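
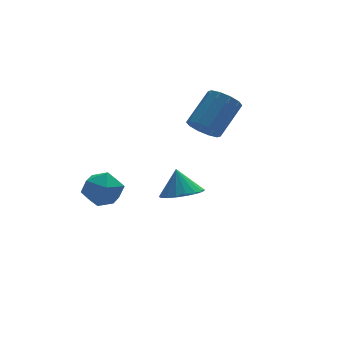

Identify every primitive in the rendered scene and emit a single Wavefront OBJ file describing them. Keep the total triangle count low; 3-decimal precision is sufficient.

v 0.92 0.025 1.328
v 1.29 0.441 0.686
v 2.55 1.332 1.99
v 2.18 0.915 2.632
v 0.895 0.737 0.865
v 2.155 1.628 2.169
v 0.51 0.761 1.221
v 1.77 1.652 2.525
v 0.281 0.504 1.618
v 1.541 1.395 2.922
v 0.296 0.064 1.904
v 1.556 0.954 3.208
v 0.55 -0.392 1.97
v 1.81 0.499 3.274
v 0.945 -0.688 1.791
v 2.205 0.203 3.095
v 1.33 -0.712 1.435
v 2.59 0.179 2.739
v 1.559 -0.455 1.038
v 2.819 0.436 2.342
v 1.544 -0.014 0.752
v 2.804 0.876 2.056
v -4.34 1.146 -2.437
v -3.715 1.613 -1.717
v -3.185 -0.113 -2.623
v -2.56 0.354 -1.903
v -3.48 -0.086 -1.603
v -4.193 0.693 -1.488
v -2.707 0.807 -2.852
v -3.42 1.586 -2.737
v -2.705 1.403 -1.973
v -3.183 0.851 -1.201
v -3.717 0.649 -3.139
v -4.195 0.097 -2.367
v -1.166 -3.835 -0.211
v -0.703 -3.036 -0.509
v -1.274 -3.325 0.991
v -1.117 -2.942 -0.586
v -1.541 -3.025 -0.589
v -1.891 -3.268 -0.517
v -2.096 -3.623 -0.385
v -2.118 -4.021 -0.218
v -1.951 -4.382 -0.049
v -1.628 -4.634 0.087
v -1.214 -4.728 0.164
v -0.791 -4.646 0.167
v -0.441 -4.403 0.096
v -0.235 -4.047 -0.037
v -0.214 -3.65 -0.204
v -0.381 -3.289 -0.372
f 2 1 5
f 2 5 3
f 3 5 6
f 3 6 4
f 5 1 7
f 5 7 6
f 6 7 8
f 6 8 4
f 7 1 9
f 7 9 8
f 8 9 10
f 8 10 4
f 9 1 11
f 9 11 10
f 10 11 12
f 10 12 4
f 11 1 13
f 11 13 12
f 12 13 14
f 12 14 4
f 13 1 15
f 13 15 14
f 14 15 16
f 14 16 4
f 15 1 17
f 15 17 16
f 16 17 18
f 16 18 4
f 17 1 19
f 17 19 18
f 18 19 20
f 18 20 4
f 19 1 21
f 19 21 20
f 20 21 22
f 20 22 4
f 21 1 2
f 21 2 22
f 22 2 3
f 22 3 4
f 23 34 28
f 23 28 24
f 23 24 30
f 23 30 33
f 23 33 34
f 24 28 32
f 28 34 27
f 34 33 25
f 33 30 29
f 30 24 31
f 26 32 27
f 26 27 25
f 26 25 29
f 26 29 31
f 26 31 32
f 27 32 28
f 25 27 34
f 29 25 33
f 31 29 30
f 32 31 24
f 36 35 38
f 36 38 37
f 38 35 39
f 38 39 37
f 39 35 40
f 39 40 37
f 40 35 41
f 40 41 37
f 41 35 42
f 41 42 37
f 42 35 43
f 42 43 37
f 43 35 44
f 43 44 37
f 44 35 45
f 44 45 37
f 45 35 46
f 45 46 37
f 46 35 47
f 46 47 37
f 47 35 48
f 47 48 37
f 48 35 49
f 48 49 37
f 49 35 50
f 49 50 37
f 50 35 36
f 50 36 37



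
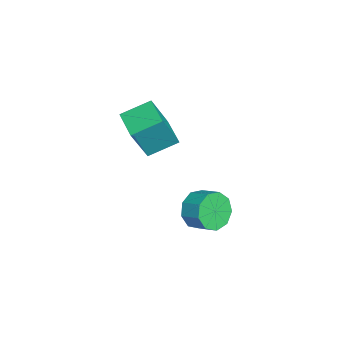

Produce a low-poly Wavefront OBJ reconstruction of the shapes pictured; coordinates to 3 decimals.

v -3.569 -0.81 0.482
v -2.948 -1.467 2.3
v -3.996 0.5 1.101
v -3.375 -0.157 2.919
v -2.205 -0.243 0.221
v -1.584 -0.9 2.039
v -2.632 1.067 0.84
v -2.011 0.41 2.658
v -2.287 1.88 -3.328
v -1.79 1.973 -4.191
v -1.175 2.732 -3.754
v -1.673 2.64 -2.892
v -2.324 2.4 -4.182
v -1.709 3.16 -3.745
v -2.841 2.584 -3.773
v -2.226 3.344 -3.337
v -3.099 2.439 -3.157
v -2.484 3.198 -2.72
v -2.977 2.032 -2.62
v -2.362 2.791 -2.184
v -2.533 1.554 -2.415
v -1.918 2.314 -1.979
v -1.974 1.229 -2.637
v -1.359 1.988 -2.201
v -1.561 1.209 -3.183
v -0.946 1.968 -2.746
v -1.489 1.502 -3.796
v -0.874 2.261 -3.36
f 2 4 1
f 5 2 1
f 1 4 3
f 3 5 1
f 2 8 4
f 6 2 5
f 6 8 2
f 4 8 3
f 7 5 3
f 3 8 7
f 7 6 5
f 8 6 7
f 10 9 13
f 10 13 11
f 11 13 14
f 11 14 12
f 13 9 15
f 13 15 14
f 14 15 16
f 14 16 12
f 15 9 17
f 15 17 16
f 16 17 18
f 16 18 12
f 17 9 19
f 17 19 18
f 18 19 20
f 18 20 12
f 19 9 21
f 19 21 20
f 20 21 22
f 20 22 12
f 21 9 23
f 21 23 22
f 22 23 24
f 22 24 12
f 23 9 25
f 23 25 24
f 24 25 26
f 24 26 12
f 25 9 27
f 25 27 26
f 26 27 28
f 26 28 12
f 27 9 10
f 27 10 28
f 28 10 11
f 28 11 12



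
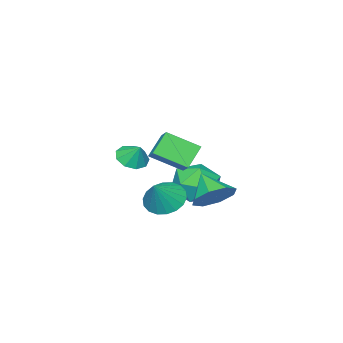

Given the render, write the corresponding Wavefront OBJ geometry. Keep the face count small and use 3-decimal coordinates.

v 1.695 0.371 -0.931
v 2.264 0.944 -1.504
v 2.665 0.549 0.211
v 1.99 1.234 -1.317
v 1.658 1.353 -1.053
v 1.333 1.278 -0.765
v 1.08 1.023 -0.51
v 0.948 0.639 -0.339
v 0.964 0.202 -0.285
v 1.125 -0.201 -0.359
v 1.399 -0.491 -0.546
v 1.731 -0.611 -0.81
v 2.056 -0.535 -1.097
v 2.309 -0.281 -1.352
v 2.441 0.103 -1.524
v 2.425 0.54 -1.578
v -0.014 -2.803 0.106
v 0.734 -2.636 -0.154
v 0.134 -2.217 0.914
v 0.376 -2.265 -0.357
v -0.165 -2.146 -0.343
v -0.635 -2.335 -0.12
v -0.816 -2.743 0.209
v -0.621 -3.179 0.49
v -0.142 -3.439 0.591
v 0.396 -3.402 0.465
v 0.742 -3.085 0.171
v 0.869 -0.453 2.317
v 1.352 0.189 2.823
v 0.054 0.791 1.516
v 0.538 1.434 2.021
v 1.802 -0.434 1.399
v 2.286 0.209 1.904
v 0.988 0.811 0.597
v 1.471 1.453 1.103
v -0.718 1.221 -1.497
v 0.093 1.47 -0.635
v -0.873 -0.61 -0.825
v -0.062 -0.361 0.037
v -1.16 0.144 0.075
v -1.064 1.276 -0.34
v 0.284 -0.416 -1.12
v 0.38 0.716 -1.535
v 0.712 0.457 -0.402
v -0.18 0.804 0.337
v -0.6 0.056 -1.797
v -1.492 0.403 -1.058
v 1.786 3.074 -0.062
v 2.41 2.401 -0.508
v 1.354 2.046 0.882
v 2.756 2.79 0.074
v 2.535 3.344 0.576
v 1.874 3.741 0.705
v 1.162 3.746 0.385
v 0.816 3.358 -0.197
v 1.038 2.803 -0.699
v 1.698 2.407 -0.828
f 2 1 4
f 2 4 3
f 4 1 5
f 4 5 3
f 5 1 6
f 5 6 3
f 6 1 7
f 6 7 3
f 7 1 8
f 7 8 3
f 8 1 9
f 8 9 3
f 9 1 10
f 9 10 3
f 10 1 11
f 10 11 3
f 11 1 12
f 11 12 3
f 12 1 13
f 12 13 3
f 13 1 14
f 13 14 3
f 14 1 15
f 14 15 3
f 15 1 16
f 15 16 3
f 16 1 2
f 16 2 3
f 18 17 20
f 18 20 19
f 20 17 21
f 20 21 19
f 21 17 22
f 21 22 19
f 22 17 23
f 22 23 19
f 23 17 24
f 23 24 19
f 24 17 25
f 24 25 19
f 25 17 26
f 25 26 19
f 26 17 27
f 26 27 19
f 27 17 18
f 27 18 19
f 29 31 28
f 32 29 28
f 28 31 30
f 30 32 28
f 29 35 31
f 33 29 32
f 33 35 29
f 31 35 30
f 34 32 30
f 30 35 34
f 34 33 32
f 35 33 34
f 36 47 41
f 36 41 37
f 36 37 43
f 36 43 46
f 36 46 47
f 37 41 45
f 41 47 40
f 47 46 38
f 46 43 42
f 43 37 44
f 39 45 40
f 39 40 38
f 39 38 42
f 39 42 44
f 39 44 45
f 40 45 41
f 38 40 47
f 42 38 46
f 44 42 43
f 45 44 37
f 49 48 51
f 49 51 50
f 51 48 52
f 51 52 50
f 52 48 53
f 52 53 50
f 53 48 54
f 53 54 50
f 54 48 55
f 54 55 50
f 55 48 56
f 55 56 50
f 56 48 57
f 56 57 50
f 57 48 49
f 57 49 50



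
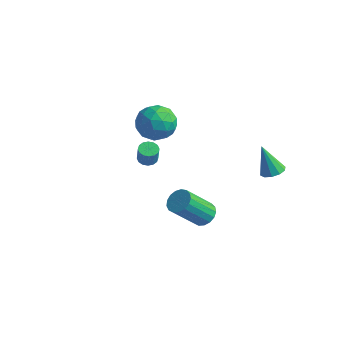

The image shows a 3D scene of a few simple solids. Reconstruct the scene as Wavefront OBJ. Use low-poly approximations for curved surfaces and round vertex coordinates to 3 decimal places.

v 3.836 2.833 -0.36
v 4.41 2.593 -0.139
v 3.184 2.747 1.24
v 4.424 3 -0.112
v 4.214 3.343 -0.179
v 3.859 3.491 -0.316
v 3.495 3.388 -0.469
v 3.262 3.073 -0.581
v 3.247 2.666 -0.609
v 3.458 2.323 -0.541
v 3.812 2.175 -0.405
v 4.176 2.278 -0.251
v -1.802 1.288 1.302
v -1.191 1.545 2.198
v -1.969 -0.405 1.902
v -1.358 -0.148 2.798
v -2.381 0.279 2.681
v -2.278 1.325 2.31
v -0.882 -0.185 1.79
v -0.779 0.861 1.419
v -0.622 0.635 2.499
v -1.548 0.921 3.05
v -1.612 0.219 1.05
v -2.538 0.505 1.601
v -1.482 1.565 1.697
v -1.678 -0.425 2.403
v -2.279 -0.174 2.334
v -1.92 -0.023 2.86
v -2.121 1.435 1.763
v -1.761 1.587 2.29
v -2.461 0.842 2.573
v -1.399 -0.447 1.81
v -1.039 -0.295 2.337
v -1.24 1.163 1.24
v -0.881 1.314 1.766
v -0.699 0.298 1.527
v -0.788 1.181 2.401
v -0.886 0.186 2.754
v -0.607 0.165 2.161
v -0.546 0.779 1.943
v -1.332 1.349 2.724
v -1.43 0.355 3.077
v -2.032 0.605 3.008
v -1.971 1.22 2.79
v -0.998 0.815 2.902
v -1.73 0.785 1.023
v -1.828 -0.209 1.376
v -1.189 -0.08 1.31
v -1.128 0.535 1.092
v -2.274 0.954 1.346
v -2.372 -0.041 1.699
v -2.614 0.361 2.157
v -2.553 0.975 1.939
v -2.162 0.325 1.198
v -3.054 1.693 -2.133
v -2.559 1.536 -2.28
v -2.331 1.35 -1.314
v -2.826 1.507 -1.167
v -2.537 1.81 -2.233
v -2.308 1.625 -1.267
v -2.653 2.053 -2.159
v -2.425 1.868 -1.192
v -2.877 2.2 -2.078
v -2.649 2.014 -1.111
v -3.148 2.21 -2.011
v -2.92 2.025 -1.045
v -3.394 2.082 -1.978
v -3.166 1.897 -1.012
v -3.549 1.85 -1.986
v -3.321 1.664 -1.02
v -3.572 1.575 -2.033
v -3.343 1.39 -1.067
v -3.455 1.332 -2.108
v -3.227 1.147 -1.141
v -3.231 1.186 -2.189
v -3.003 1 -1.222
v -2.96 1.175 -2.255
v -2.732 0.99 -1.289
v -2.714 1.303 -2.288
v -2.486 1.118 -1.322
v 3.834 -2.69 0.148
v 4.176 -2.291 0.595
v 3.608 -3.472 2.08
v 3.266 -3.87 1.632
v 3.874 -2.158 0.586
v 3.306 -3.338 2.07
v 3.563 -2.147 0.475
v 2.994 -3.327 1.96
v 3.314 -2.26 0.29
v 2.745 -3.44 1.775
v 3.184 -2.471 0.072
v 2.616 -3.652 1.557
v 3.203 -2.733 -0.128
v 2.635 -3.913 1.357
v 3.367 -2.985 -0.266
v 2.799 -4.165 1.219
v 3.638 -3.169 -0.308
v 3.069 -4.349 1.176
v 3.953 -3.243 -0.247
v 3.385 -4.424 1.238
v 4.242 -3.191 -0.095
v 3.674 -4.371 1.39
v 4.437 -3.024 0.113
v 3.869 -4.204 1.598
v 4.494 -2.78 0.328
v 3.926 -3.96 1.813
v 4.4 -2.516 0.503
v 3.831 -3.696 1.987
f 2 1 4
f 2 4 3
f 4 1 5
f 4 5 3
f 5 1 6
f 5 6 3
f 6 1 7
f 6 7 3
f 7 1 8
f 7 8 3
f 8 1 9
f 8 9 3
f 9 1 10
f 9 10 3
f 10 1 11
f 10 11 3
f 11 1 12
f 11 12 3
f 12 1 2
f 12 2 3
f 13 50 29
f 50 24 53
f 29 53 18
f 50 53 29
f 13 29 25
f 29 18 30
f 25 30 14
f 29 30 25
f 13 25 34
f 25 14 35
f 34 35 20
f 25 35 34
f 13 34 46
f 34 20 49
f 46 49 23
f 34 49 46
f 13 46 50
f 46 23 54
f 50 54 24
f 46 54 50
f 14 30 41
f 30 18 44
f 41 44 22
f 30 44 41
f 18 53 31
f 53 24 52
f 31 52 17
f 53 52 31
f 24 54 51
f 54 23 47
f 51 47 15
f 54 47 51
f 23 49 48
f 49 20 36
f 48 36 19
f 49 36 48
f 20 35 40
f 35 14 37
f 40 37 21
f 35 37 40
f 16 42 28
f 42 22 43
f 28 43 17
f 42 43 28
f 16 28 26
f 28 17 27
f 26 27 15
f 28 27 26
f 16 26 33
f 26 15 32
f 33 32 19
f 26 32 33
f 16 33 38
f 33 19 39
f 38 39 21
f 33 39 38
f 16 38 42
f 38 21 45
f 42 45 22
f 38 45 42
f 17 43 31
f 43 22 44
f 31 44 18
f 43 44 31
f 15 27 51
f 27 17 52
f 51 52 24
f 27 52 51
f 19 32 48
f 32 15 47
f 48 47 23
f 32 47 48
f 21 39 40
f 39 19 36
f 40 36 20
f 39 36 40
f 22 45 41
f 45 21 37
f 41 37 14
f 45 37 41
f 56 55 59
f 56 59 57
f 57 59 60
f 57 60 58
f 59 55 61
f 59 61 60
f 60 61 62
f 60 62 58
f 61 55 63
f 61 63 62
f 62 63 64
f 62 64 58
f 63 55 65
f 63 65 64
f 64 65 66
f 64 66 58
f 65 55 67
f 65 67 66
f 66 67 68
f 66 68 58
f 67 55 69
f 67 69 68
f 68 69 70
f 68 70 58
f 69 55 71
f 69 71 70
f 70 71 72
f 70 72 58
f 71 55 73
f 71 73 72
f 72 73 74
f 72 74 58
f 73 55 75
f 73 75 74
f 74 75 76
f 74 76 58
f 75 55 77
f 75 77 76
f 76 77 78
f 76 78 58
f 77 55 79
f 77 79 78
f 78 79 80
f 78 80 58
f 79 55 56
f 79 56 80
f 80 56 57
f 80 57 58
f 82 81 85
f 82 85 83
f 83 85 86
f 83 86 84
f 85 81 87
f 85 87 86
f 86 87 88
f 86 88 84
f 87 81 89
f 87 89 88
f 88 89 90
f 88 90 84
f 89 81 91
f 89 91 90
f 90 91 92
f 90 92 84
f 91 81 93
f 91 93 92
f 92 93 94
f 92 94 84
f 93 81 95
f 93 95 94
f 94 95 96
f 94 96 84
f 95 81 97
f 95 97 96
f 96 97 98
f 96 98 84
f 97 81 99
f 97 99 98
f 98 99 100
f 98 100 84
f 99 81 101
f 99 101 100
f 100 101 102
f 100 102 84
f 101 81 103
f 101 103 102
f 102 103 104
f 102 104 84
f 103 81 105
f 103 105 104
f 104 105 106
f 104 106 84
f 105 81 107
f 105 107 106
f 106 107 108
f 106 108 84
f 107 81 82
f 107 82 108
f 108 82 83
f 108 83 84



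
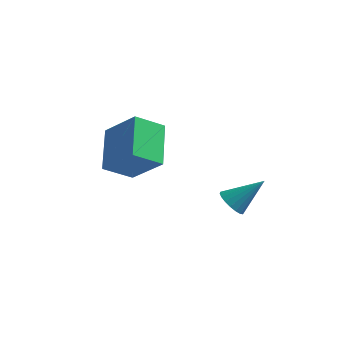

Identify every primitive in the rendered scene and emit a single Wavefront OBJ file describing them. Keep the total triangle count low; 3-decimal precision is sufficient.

v -1.355 -0.101 1.552
v 0.026 -0.421 2.802
v -1.944 1.523 2.618
v -0.563 1.203 3.868
v -0.477 0.717 0.792
v 0.904 0.397 2.042
v -1.066 2.341 1.858
v 0.315 2.021 3.108
v 3.283 1.365 -0.105
v 3.766 0.959 -0.331
v 4.337 2.015 0.985
v 3.796 1.201 -0.503
v 3.725 1.474 -0.597
v 3.565 1.726 -0.594
v 3.35 1.907 -0.493
v 3.122 1.98 -0.316
v 2.925 1.931 -0.097
v 2.8 1.77 0.12
v 2.77 1.529 0.293
v 2.842 1.255 0.387
v 3.001 1.003 0.383
v 3.216 0.823 0.283
v 3.444 0.75 0.106
v 3.641 0.798 -0.113
f 2 4 1
f 5 2 1
f 1 4 3
f 3 5 1
f 2 8 4
f 6 2 5
f 6 8 2
f 4 8 3
f 7 5 3
f 3 8 7
f 7 6 5
f 8 6 7
f 10 9 12
f 10 12 11
f 12 9 13
f 12 13 11
f 13 9 14
f 13 14 11
f 14 9 15
f 14 15 11
f 15 9 16
f 15 16 11
f 16 9 17
f 16 17 11
f 17 9 18
f 17 18 11
f 18 9 19
f 18 19 11
f 19 9 20
f 19 20 11
f 20 9 21
f 20 21 11
f 21 9 22
f 21 22 11
f 22 9 23
f 22 23 11
f 23 9 24
f 23 24 11
f 24 9 10
f 24 10 11



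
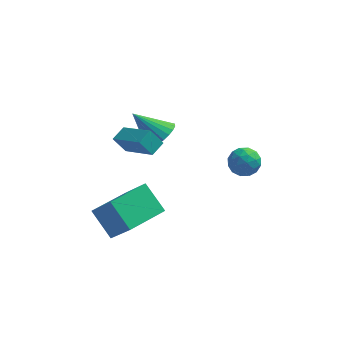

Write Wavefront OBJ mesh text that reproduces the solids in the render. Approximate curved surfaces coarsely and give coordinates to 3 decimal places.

v 2.175 2.318 -2.436
v 2.815 1.857 -2.757
v 1.645 1.183 -1.863
v 2.285 0.722 -2.184
v 2.435 1.285 -1.562
v 2.763 1.987 -1.917
v 1.697 1.053 -2.703
v 2.025 1.755 -3.058
v 2.52 1.075 -2.922
v 2.976 1.219 -2.217
v 1.484 1.821 -2.403
v 1.94 1.965 -1.698
v 2.542 2.187 -2.647
v 1.918 0.853 -1.973
v 2.007 1.184 -1.608
v 2.383 0.913 -1.796
v 2.511 2.263 -2.153
v 2.887 1.992 -2.342
v 2.664 1.656 -1.64
v 1.573 1.048 -2.278
v 1.949 0.777 -2.467
v 2.077 2.127 -2.824
v 2.453 1.856 -3.012
v 1.796 1.384 -2.98
v 2.744 1.457 -2.932
v 2.433 0.79 -2.595
v 2.087 0.984 -2.901
v 2.28 1.397 -3.109
v 3.013 1.541 -2.518
v 2.701 0.874 -2.181
v 2.789 1.205 -1.816
v 2.982 1.617 -2.024
v 2.839 1.082 -2.615
v 1.759 2.166 -2.439
v 1.447 1.499 -2.102
v 1.478 1.423 -2.596
v 1.671 1.835 -2.804
v 2.027 2.25 -2.025
v 1.716 1.583 -1.688
v 2.18 1.643 -1.511
v 2.373 2.056 -1.719
v 1.621 1.958 -2.005
v -1.735 1.82 -1.009
v -1.123 2.315 -0.476
v -3.105 2.16 0.249
v -1.259 2.58 -0.696
v -1.468 2.73 -0.963
v -1.717 2.742 -1.238
v -1.968 2.613 -1.477
v -2.185 2.363 -1.645
v -2.333 2.031 -1.717
v -2.39 1.666 -1.68
v -2.347 1.325 -1.541
v -2.211 1.059 -1.321
v -2.003 0.91 -1.054
v -1.754 0.898 -0.78
v -1.502 1.027 -0.54
v -1.286 1.277 -0.372
v -1.138 1.609 -0.301
v -1.081 1.974 -0.337
v -2.237 -2.107 2.115
v -1.828 -1.438 2.387
v -3.617 -0.83 1.052
v -3.208 -0.161 1.324
v -1.652 -2.139 1.316
v -1.243 -1.47 1.588
v -3.032 -0.862 0.253
v -2.623 -0.193 0.525
v -3.645 -2.055 -5.285
v -4.652 -1.15 -4.192
v -2.235 -0.42 -5.341
v -3.241 0.485 -4.248
v -2.619 -2.885 -3.652
v -3.625 -1.98 -2.559
v -1.208 -1.25 -3.708
v -2.215 -0.345 -2.615
f 1 38 17
f 38 12 41
f 17 41 6
f 38 41 17
f 1 17 13
f 17 6 18
f 13 18 2
f 17 18 13
f 1 13 22
f 13 2 23
f 22 23 8
f 13 23 22
f 1 22 34
f 22 8 37
f 34 37 11
f 22 37 34
f 1 34 38
f 34 11 42
f 38 42 12
f 34 42 38
f 2 18 29
f 18 6 32
f 29 32 10
f 18 32 29
f 6 41 19
f 41 12 40
f 19 40 5
f 41 40 19
f 12 42 39
f 42 11 35
f 39 35 3
f 42 35 39
f 11 37 36
f 37 8 24
f 36 24 7
f 37 24 36
f 8 23 28
f 23 2 25
f 28 25 9
f 23 25 28
f 4 30 16
f 30 10 31
f 16 31 5
f 30 31 16
f 4 16 14
f 16 5 15
f 14 15 3
f 16 15 14
f 4 14 21
f 14 3 20
f 21 20 7
f 14 20 21
f 4 21 26
f 21 7 27
f 26 27 9
f 21 27 26
f 4 26 30
f 26 9 33
f 30 33 10
f 26 33 30
f 5 31 19
f 31 10 32
f 19 32 6
f 31 32 19
f 3 15 39
f 15 5 40
f 39 40 12
f 15 40 39
f 7 20 36
f 20 3 35
f 36 35 11
f 20 35 36
f 9 27 28
f 27 7 24
f 28 24 8
f 27 24 28
f 10 33 29
f 33 9 25
f 29 25 2
f 33 25 29
f 44 43 46
f 44 46 45
f 46 43 47
f 46 47 45
f 47 43 48
f 47 48 45
f 48 43 49
f 48 49 45
f 49 43 50
f 49 50 45
f 50 43 51
f 50 51 45
f 51 43 52
f 51 52 45
f 52 43 53
f 52 53 45
f 53 43 54
f 53 54 45
f 54 43 55
f 54 55 45
f 55 43 56
f 55 56 45
f 56 43 57
f 56 57 45
f 57 43 58
f 57 58 45
f 58 43 59
f 58 59 45
f 59 43 60
f 59 60 45
f 60 43 44
f 60 44 45
f 62 64 61
f 65 62 61
f 61 64 63
f 63 65 61
f 62 68 64
f 66 62 65
f 66 68 62
f 64 68 63
f 67 65 63
f 63 68 67
f 67 66 65
f 68 66 67
f 70 72 69
f 73 70 69
f 69 72 71
f 71 73 69
f 70 76 72
f 74 70 73
f 74 76 70
f 72 76 71
f 75 73 71
f 71 76 75
f 75 74 73
f 76 74 75



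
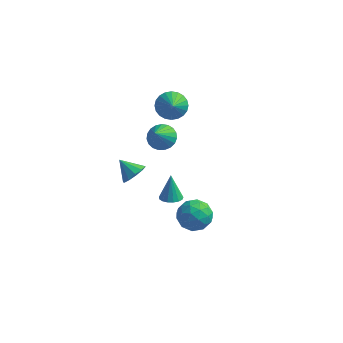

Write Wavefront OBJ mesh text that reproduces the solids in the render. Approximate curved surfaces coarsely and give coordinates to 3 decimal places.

v 0.396 -4.08 2.564
v 0.743 -4.631 3.109
v -0.596 -3.88 3.396
v 0.932 -4.153 3.22
v 0.915 -3.647 3.079
v 0.701 -3.306 2.742
v 0.37 -3.261 2.337
v 0.049 -3.528 2.018
v -0.14 -4.006 1.908
v -0.124 -4.512 2.048
v 0.091 -4.853 2.385
v 0.422 -4.898 2.791
v 0.317 0.372 2.088
v 1.21 0.203 1.943
v 0.323 -0.772 3.452
v 1.223 0.496 2.188
v 1.08 0.768 2.417
v 0.805 0.971 2.589
v 0.446 1.07 2.674
v 0.064 1.049 2.658
v -0.274 0.911 2.543
v -0.51 0.68 2.35
v -0.602 0.395 2.112
v -0.536 0.107 1.869
v -0.322 -0.136 1.665
v 0.002 -0.29 1.533
v 0.381 -0.331 1.498
v 0.749 -0.249 1.565
v 1.042 -0.06 1.722
v -0.577 4.273 1.505
v 0.259 4.127 0.922
v -0.083 3.227 2.475
v 0.386 4.417 1.17
v 0.367 4.685 1.469
v 0.203 4.89 1.773
v -0.079 5.001 2.037
v -0.437 5.002 2.22
v -0.816 4.891 2.293
v -1.159 4.687 2.247
v -1.413 4.419 2.088
v -1.54 4.13 1.84
v -1.52 3.862 1.541
v -1.357 3.657 1.237
v -1.075 3.545 0.973
v -0.717 3.545 0.79
v -0.338 3.655 0.716
v 0.005 3.86 0.763
v 3.295 -0.541 -2.447
v 4.096 -1.154 -3.013
v 2.184 -2.046 -2.387
v 2.985 -2.659 -2.953
v 3.181 -2.316 -1.866
v 3.868 -1.386 -1.903
v 2.412 -1.814 -3.497
v 3.099 -0.884 -3.534
v 3.55 -1.941 -3.662
v 4.025 -2.252 -2.655
v 2.255 -0.948 -2.745
v 2.73 -1.259 -1.738
v 3.793 -0.715 -2.735
v 2.487 -2.485 -2.665
v 2.603 -2.283 -2.026
v 3.073 -2.644 -2.359
v 3.659 -0.852 -2.083
v 4.129 -1.212 -2.416
v 3.592 -1.895 -1.742
v 2.151 -1.988 -2.984
v 2.621 -2.348 -3.317
v 3.207 -0.556 -3.041
v 3.677 -0.917 -3.374
v 2.688 -1.305 -3.658
v 3.942 -1.538 -3.45
v 3.29 -2.423 -3.414
v 2.953 -1.926 -3.734
v 3.356 -1.379 -3.756
v 4.222 -1.721 -2.858
v 3.569 -2.606 -2.822
v 3.685 -2.404 -2.183
v 4.088 -1.857 -2.205
v 3.901 -2.183 -3.239
v 2.711 -0.594 -2.578
v 2.058 -1.479 -2.542
v 2.192 -1.343 -3.195
v 2.595 -0.796 -3.217
v 2.99 -0.777 -1.986
v 2.338 -1.662 -1.95
v 2.924 -1.821 -1.644
v 3.327 -1.274 -1.666
v 2.379 -1.017 -2.161
v 2.009 -2.488 -0.555
v 2.609 -2.826 -0.384
v 1.811 -2.012 1.075
v 2.712 -2.512 -0.463
v 2.654 -2.193 -0.563
v 2.449 -1.941 -0.662
v 2.142 -1.815 -0.736
v 1.805 -1.842 -0.769
v 1.515 -2.018 -0.752
v 1.337 -2.302 -0.691
v 1.314 -2.628 -0.599
v 1.45 -2.922 -0.496
v 1.714 -3.117 -0.407
v 2.045 -3.168 -0.352
v 2.368 -3.063 -0.344
f 2 1 4
f 2 4 3
f 4 1 5
f 4 5 3
f 5 1 6
f 5 6 3
f 6 1 7
f 6 7 3
f 7 1 8
f 7 8 3
f 8 1 9
f 8 9 3
f 9 1 10
f 9 10 3
f 10 1 11
f 10 11 3
f 11 1 12
f 11 12 3
f 12 1 2
f 12 2 3
f 14 13 16
f 14 16 15
f 16 13 17
f 16 17 15
f 17 13 18
f 17 18 15
f 18 13 19
f 18 19 15
f 19 13 20
f 19 20 15
f 20 13 21
f 20 21 15
f 21 13 22
f 21 22 15
f 22 13 23
f 22 23 15
f 23 13 24
f 23 24 15
f 24 13 25
f 24 25 15
f 25 13 26
f 25 26 15
f 26 13 27
f 26 27 15
f 27 13 28
f 27 28 15
f 28 13 29
f 28 29 15
f 29 13 14
f 29 14 15
f 31 30 33
f 31 33 32
f 33 30 34
f 33 34 32
f 34 30 35
f 34 35 32
f 35 30 36
f 35 36 32
f 36 30 37
f 36 37 32
f 37 30 38
f 37 38 32
f 38 30 39
f 38 39 32
f 39 30 40
f 39 40 32
f 40 30 41
f 40 41 32
f 41 30 42
f 41 42 32
f 42 30 43
f 42 43 32
f 43 30 44
f 43 44 32
f 44 30 45
f 44 45 32
f 45 30 46
f 45 46 32
f 46 30 47
f 46 47 32
f 47 30 31
f 47 31 32
f 48 85 64
f 85 59 88
f 64 88 53
f 85 88 64
f 48 64 60
f 64 53 65
f 60 65 49
f 64 65 60
f 48 60 69
f 60 49 70
f 69 70 55
f 60 70 69
f 48 69 81
f 69 55 84
f 81 84 58
f 69 84 81
f 48 81 85
f 81 58 89
f 85 89 59
f 81 89 85
f 49 65 76
f 65 53 79
f 76 79 57
f 65 79 76
f 53 88 66
f 88 59 87
f 66 87 52
f 88 87 66
f 59 89 86
f 89 58 82
f 86 82 50
f 89 82 86
f 58 84 83
f 84 55 71
f 83 71 54
f 84 71 83
f 55 70 75
f 70 49 72
f 75 72 56
f 70 72 75
f 51 77 63
f 77 57 78
f 63 78 52
f 77 78 63
f 51 63 61
f 63 52 62
f 61 62 50
f 63 62 61
f 51 61 68
f 61 50 67
f 68 67 54
f 61 67 68
f 51 68 73
f 68 54 74
f 73 74 56
f 68 74 73
f 51 73 77
f 73 56 80
f 77 80 57
f 73 80 77
f 52 78 66
f 78 57 79
f 66 79 53
f 78 79 66
f 50 62 86
f 62 52 87
f 86 87 59
f 62 87 86
f 54 67 83
f 67 50 82
f 83 82 58
f 67 82 83
f 56 74 75
f 74 54 71
f 75 71 55
f 74 71 75
f 57 80 76
f 80 56 72
f 76 72 49
f 80 72 76
f 91 90 93
f 91 93 92
f 93 90 94
f 93 94 92
f 94 90 95
f 94 95 92
f 95 90 96
f 95 96 92
f 96 90 97
f 96 97 92
f 97 90 98
f 97 98 92
f 98 90 99
f 98 99 92
f 99 90 100
f 99 100 92
f 100 90 101
f 100 101 92
f 101 90 102
f 101 102 92
f 102 90 103
f 102 103 92
f 103 90 104
f 103 104 92
f 104 90 91
f 104 91 92



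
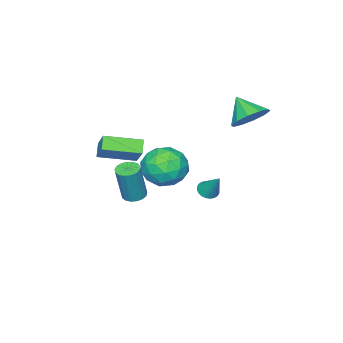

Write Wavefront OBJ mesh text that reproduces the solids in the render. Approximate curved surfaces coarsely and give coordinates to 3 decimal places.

v 1.501 0.623 -1.666
v 1.854 1.1 -1.756
v 2.331 1.115 0.197
v 1.979 0.637 0.286
v 1.597 1.214 -1.694
v 2.075 1.229 0.258
v 1.319 1.193 -1.626
v 1.797 1.207 0.327
v 1.083 1.041 -1.567
v 1.56 1.056 0.385
v 0.942 0.793 -1.531
v 1.42 0.808 0.422
v 0.93 0.507 -1.526
v 1.407 0.521 0.427
v 1.048 0.246 -1.553
v 1.526 0.261 0.4
v 1.27 0.072 -1.606
v 1.748 0.087 0.347
v 1.545 0.024 -1.673
v 2.023 0.039 0.28
v 1.81 0.114 -1.738
v 2.288 0.128 0.214
v 2.005 0.32 -1.787
v 2.482 0.334 0.165
v 2.083 0.595 -1.808
v 2.561 0.609 0.144
v 2.029 0.877 -1.797
v 2.506 0.891 0.155
v 1.94 1.173 1.007
v 1.446 0.825 1.546
v 2.491 2.002 2.048
v 1.997 1.654 2.587
v 3.223 -0.114 1.353
v 2.729 -0.462 1.892
v 3.774 0.715 2.394
v 3.28 0.367 2.933
v -1.366 1 -0.391
v -0.264 0.432 -0.56
v -2.176 -0.132 -1.86
v -1.074 -0.7 -2.029
v -1.727 -0.902 -0.981
v -1.226 -0.202 -0.073
v -1.214 0.502 -2.347
v -0.713 1.202 -1.439
v -0.17 0.124 -1.769
v -0.487 -0.743 -0.925
v -1.953 1.043 -1.495
v -2.27 0.176 -0.651
v -0.744 0.816 -0.346
v -1.696 -0.516 -2.074
v -2.08 -0.634 -1.458
v -1.432 -0.968 -1.557
v -1.309 0.443 -0.06
v -0.662 0.109 -0.16
v -1.522 -0.675 -0.407
v -1.778 0.191 -2.26
v -1.131 -0.143 -2.36
v -1.008 1.268 -0.863
v -0.36 0.934 -0.962
v -0.918 0.975 -2.013
v -0.041 0.301 -1.157
v -0.517 -0.365 -2.02
v -0.599 0.342 -2.207
v -0.305 0.753 -1.673
v -0.227 -0.209 -0.661
v -0.704 -0.875 -1.524
v -1.087 -0.993 -0.908
v -0.793 -0.582 -0.374
v -0.172 -0.39 -1.371
v -1.736 1.175 -0.896
v -2.213 0.509 -1.759
v -1.647 0.882 -2.046
v -1.353 1.293 -1.512
v -1.923 0.665 -0.4
v -2.399 -0.001 -1.263
v -2.135 -0.453 -0.747
v -1.841 -0.042 -0.213
v -2.268 0.69 -1.049
v -3.414 1.041 -3.505
v -2.953 1.271 -3.772
v -3.126 1.959 -2.215
v -3.117 1.413 -3.836
v -3.326 1.498 -3.851
v -3.549 1.514 -3.812
v -3.751 1.457 -3.727
v -3.901 1.337 -3.608
v -3.978 1.172 -3.473
v -3.968 0.987 -3.344
v -3.874 0.81 -3.238
v -3.71 0.668 -3.174
v -3.501 0.583 -3.16
v -3.279 0.567 -3.198
v -3.077 0.624 -3.283
v -2.926 0.744 -3.402
v -2.85 0.909 -3.537
v -2.859 1.094 -3.667
v -2.961 3.893 2.697
v -2.214 4.284 3.289
v -3.179 2.847 3.663
v -2.764 4.556 3.46
v -3.388 4.575 3.34
v -3.85 4.334 2.974
v -3.972 3.924 2.503
v -3.708 3.502 2.106
v -3.159 3.23 1.934
v -2.534 3.211 2.054
v -2.072 3.453 2.42
v -1.95 3.862 2.892
f 2 1 5
f 2 5 3
f 3 5 6
f 3 6 4
f 5 1 7
f 5 7 6
f 6 7 8
f 6 8 4
f 7 1 9
f 7 9 8
f 8 9 10
f 8 10 4
f 9 1 11
f 9 11 10
f 10 11 12
f 10 12 4
f 11 1 13
f 11 13 12
f 12 13 14
f 12 14 4
f 13 1 15
f 13 15 14
f 14 15 16
f 14 16 4
f 15 1 17
f 15 17 16
f 16 17 18
f 16 18 4
f 17 1 19
f 17 19 18
f 18 19 20
f 18 20 4
f 19 1 21
f 19 21 20
f 20 21 22
f 20 22 4
f 21 1 23
f 21 23 22
f 22 23 24
f 22 24 4
f 23 1 25
f 23 25 24
f 24 25 26
f 24 26 4
f 25 1 27
f 25 27 26
f 26 27 28
f 26 28 4
f 27 1 2
f 27 2 28
f 28 2 3
f 28 3 4
f 30 32 29
f 33 30 29
f 29 32 31
f 31 33 29
f 30 36 32
f 34 30 33
f 34 36 30
f 32 36 31
f 35 33 31
f 31 36 35
f 35 34 33
f 36 34 35
f 37 74 53
f 74 48 77
f 53 77 42
f 74 77 53
f 37 53 49
f 53 42 54
f 49 54 38
f 53 54 49
f 37 49 58
f 49 38 59
f 58 59 44
f 49 59 58
f 37 58 70
f 58 44 73
f 70 73 47
f 58 73 70
f 37 70 74
f 70 47 78
f 74 78 48
f 70 78 74
f 38 54 65
f 54 42 68
f 65 68 46
f 54 68 65
f 42 77 55
f 77 48 76
f 55 76 41
f 77 76 55
f 48 78 75
f 78 47 71
f 75 71 39
f 78 71 75
f 47 73 72
f 73 44 60
f 72 60 43
f 73 60 72
f 44 59 64
f 59 38 61
f 64 61 45
f 59 61 64
f 40 66 52
f 66 46 67
f 52 67 41
f 66 67 52
f 40 52 50
f 52 41 51
f 50 51 39
f 52 51 50
f 40 50 57
f 50 39 56
f 57 56 43
f 50 56 57
f 40 57 62
f 57 43 63
f 62 63 45
f 57 63 62
f 40 62 66
f 62 45 69
f 66 69 46
f 62 69 66
f 41 67 55
f 67 46 68
f 55 68 42
f 67 68 55
f 39 51 75
f 51 41 76
f 75 76 48
f 51 76 75
f 43 56 72
f 56 39 71
f 72 71 47
f 56 71 72
f 45 63 64
f 63 43 60
f 64 60 44
f 63 60 64
f 46 69 65
f 69 45 61
f 65 61 38
f 69 61 65
f 80 79 82
f 80 82 81
f 82 79 83
f 82 83 81
f 83 79 84
f 83 84 81
f 84 79 85
f 84 85 81
f 85 79 86
f 85 86 81
f 86 79 87
f 86 87 81
f 87 79 88
f 87 88 81
f 88 79 89
f 88 89 81
f 89 79 90
f 89 90 81
f 90 79 91
f 90 91 81
f 91 79 92
f 91 92 81
f 92 79 93
f 92 93 81
f 93 79 94
f 93 94 81
f 94 79 95
f 94 95 81
f 95 79 96
f 95 96 81
f 96 79 80
f 96 80 81
f 98 97 100
f 98 100 99
f 100 97 101
f 100 101 99
f 101 97 102
f 101 102 99
f 102 97 103
f 102 103 99
f 103 97 104
f 103 104 99
f 104 97 105
f 104 105 99
f 105 97 106
f 105 106 99
f 106 97 107
f 106 107 99
f 107 97 108
f 107 108 99
f 108 97 98
f 108 98 99



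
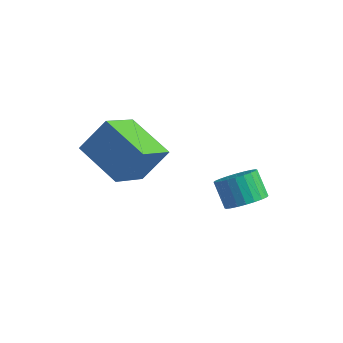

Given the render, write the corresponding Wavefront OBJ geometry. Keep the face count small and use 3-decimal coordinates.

v -3.134 1.203 0.989
v -3.089 -0.393 2
v -4.964 1.569 1.649
v -4.919 -0.027 2.66
v -2.541 1.987 2.2
v -2.496 0.391 3.211
v -4.371 2.353 2.86
v -4.326 0.757 3.871
v 0.181 2.756 0.257
v 0.729 3.288 0.493
v 0.047 3.597 1.38
v -0.501 3.064 1.143
v 0.556 3.461 0.3
v -0.126 3.77 1.186
v 0.325 3.527 0.1
v -0.357 3.835 0.986
v 0.073 3.475 -0.077
v -0.609 3.783 0.81
v -0.163 3.314 -0.202
v -0.845 3.622 0.684
v -0.347 3.067 -0.258
v -1.029 3.376 0.629
v -0.45 2.774 -0.235
v -1.132 3.082 0.651
v -0.457 2.477 -0.137
v -1.139 2.786 0.749
v -0.367 2.223 0.02
v -1.049 2.532 0.907
v -0.194 2.05 0.214
v -0.876 2.359 1.1
v 0.037 1.985 0.414
v -0.645 2.293 1.3
v 0.289 2.037 0.59
v -0.393 2.345 1.477
v 0.525 2.198 0.716
v -0.157 2.506 1.602
v 0.709 2.444 0.771
v 0.027 2.753 1.658
v 0.812 2.738 0.749
v 0.13 3.046 1.635
v 0.819 3.034 0.651
v 0.137 3.343 1.537
f 2 4 1
f 5 2 1
f 1 4 3
f 3 5 1
f 2 8 4
f 6 2 5
f 6 8 2
f 4 8 3
f 7 5 3
f 3 8 7
f 7 6 5
f 8 6 7
f 10 9 13
f 10 13 11
f 11 13 14
f 11 14 12
f 13 9 15
f 13 15 14
f 14 15 16
f 14 16 12
f 15 9 17
f 15 17 16
f 16 17 18
f 16 18 12
f 17 9 19
f 17 19 18
f 18 19 20
f 18 20 12
f 19 9 21
f 19 21 20
f 20 21 22
f 20 22 12
f 21 9 23
f 21 23 22
f 22 23 24
f 22 24 12
f 23 9 25
f 23 25 24
f 24 25 26
f 24 26 12
f 25 9 27
f 25 27 26
f 26 27 28
f 26 28 12
f 27 9 29
f 27 29 28
f 28 29 30
f 28 30 12
f 29 9 31
f 29 31 30
f 30 31 32
f 30 32 12
f 31 9 33
f 31 33 32
f 32 33 34
f 32 34 12
f 33 9 35
f 33 35 34
f 34 35 36
f 34 36 12
f 35 9 37
f 35 37 36
f 36 37 38
f 36 38 12
f 37 9 39
f 37 39 38
f 38 39 40
f 38 40 12
f 39 9 41
f 39 41 40
f 40 41 42
f 40 42 12
f 41 9 10
f 41 10 42
f 42 10 11
f 42 11 12



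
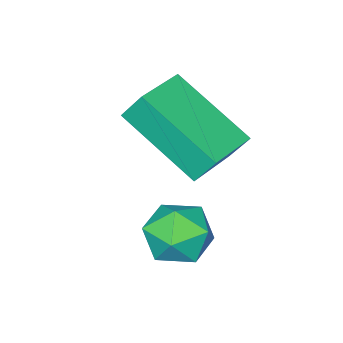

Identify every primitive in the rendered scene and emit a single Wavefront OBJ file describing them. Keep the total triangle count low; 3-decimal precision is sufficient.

v -2.625 0.781 0.256
v -2.804 1.188 0.957
v -2.923 2.536 -0.838
v -3.102 2.943 -0.137
v -1.398 1.077 0.397
v -1.577 1.484 1.098
v -1.696 2.832 -0.697
v -1.875 3.239 0.004
v -1.392 3.715 -1.662
v -0.664 3.974 -1.753
v -0.956 2.706 -1.047
v -0.228 2.965 -1.138
v -0.719 3.341 -0.666
v -0.988 3.965 -1.046
v -0.632 2.715 -1.754
v -0.901 3.339 -2.134
v -0.194 3.356 -1.81
v -0.248 3.743 -1.137
v -1.372 2.937 -1.663
v -1.426 3.324 -0.99
f 2 4 1
f 5 2 1
f 1 4 3
f 3 5 1
f 2 8 4
f 6 2 5
f 6 8 2
f 4 8 3
f 7 5 3
f 3 8 7
f 7 6 5
f 8 6 7
f 9 20 14
f 9 14 10
f 9 10 16
f 9 16 19
f 9 19 20
f 10 14 18
f 14 20 13
f 20 19 11
f 19 16 15
f 16 10 17
f 12 18 13
f 12 13 11
f 12 11 15
f 12 15 17
f 12 17 18
f 13 18 14
f 11 13 20
f 15 11 19
f 17 15 16
f 18 17 10



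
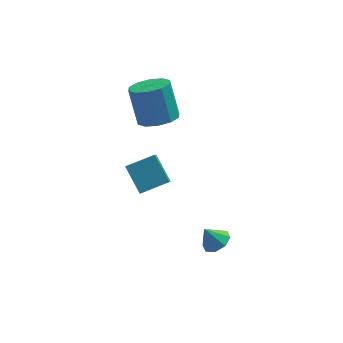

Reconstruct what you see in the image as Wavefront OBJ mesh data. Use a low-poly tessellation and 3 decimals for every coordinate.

v 2.687 -3.774 -1.278
v 3.319 -3.864 -0.884
v 2.113 -3.706 -0.342
v 3.205 -3.312 -0.993
v 2.788 -3.03 -1.269
v 2.312 -3.184 -1.55
v 2.055 -3.683 -1.672
v 2.169 -4.235 -1.563
v 2.586 -4.517 -1.287
v 3.062 -4.363 -1.006
v 0.17 1.608 2.915
v 0.73 0.854 3.383
v 0.31 1.677 5.213
v -0.25 2.432 4.745
v 1.13 1.348 3.252
v 0.71 2.171 5.082
v 1.162 1.942 2.993
v 0.743 2.765 4.823
v 0.816 2.409 2.703
v 0.396 3.232 4.533
v 0.223 2.569 2.495
v -0.197 3.392 4.325
v -0.39 2.363 2.447
v -0.81 3.186 4.277
v -0.79 1.869 2.578
v -1.21 2.692 4.408
v -0.823 1.275 2.837
v -1.242 2.098 4.667
v -0.476 0.808 3.127
v -0.896 1.631 4.957
v 0.117 0.648 3.335
v -0.303 1.471 5.165
v -1.362 2.35 -1.604
v -1.469 1.212 -0.443
v 0.057 2.726 -1.104
v -0.051 1.587 0.057
v -0.689 1.213 -2.657
v -0.797 0.074 -1.496
v 0.729 1.588 -2.157
v 0.622 0.45 -0.996
f 2 1 4
f 2 4 3
f 4 1 5
f 4 5 3
f 5 1 6
f 5 6 3
f 6 1 7
f 6 7 3
f 7 1 8
f 7 8 3
f 8 1 9
f 8 9 3
f 9 1 10
f 9 10 3
f 10 1 2
f 10 2 3
f 12 11 15
f 12 15 13
f 13 15 16
f 13 16 14
f 15 11 17
f 15 17 16
f 16 17 18
f 16 18 14
f 17 11 19
f 17 19 18
f 18 19 20
f 18 20 14
f 19 11 21
f 19 21 20
f 20 21 22
f 20 22 14
f 21 11 23
f 21 23 22
f 22 23 24
f 22 24 14
f 23 11 25
f 23 25 24
f 24 25 26
f 24 26 14
f 25 11 27
f 25 27 26
f 26 27 28
f 26 28 14
f 27 11 29
f 27 29 28
f 28 29 30
f 28 30 14
f 29 11 31
f 29 31 30
f 30 31 32
f 30 32 14
f 31 11 12
f 31 12 32
f 32 12 13
f 32 13 14
f 34 36 33
f 37 34 33
f 33 36 35
f 35 37 33
f 34 40 36
f 38 34 37
f 38 40 34
f 36 40 35
f 39 37 35
f 35 40 39
f 39 38 37
f 40 38 39



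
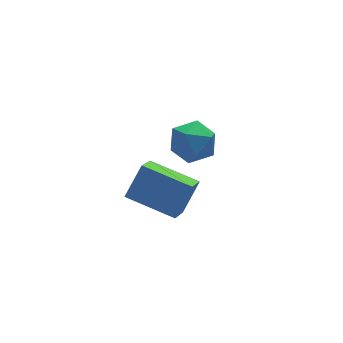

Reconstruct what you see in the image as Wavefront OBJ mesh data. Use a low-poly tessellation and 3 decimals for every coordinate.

v -1.368 2.207 -0.378
v -0.86 3.03 0.06
v 0.14 1.49 -0.78
v 0.648 2.313 -0.342
v 0.114 1.631 0.272
v -0.818 2.074 0.521
v 0.098 2.446 -1.241
v -0.834 2.889 -0.992
v 0.046 3.178 -0.473
v 0.056 2.674 0.462
v -0.776 1.846 -1.182
v -0.766 1.342 -0.247
v -3.17 -2.143 0.613
v -3.99 -3.093 1.589
v -4.4 -0.599 1.082
v -5.22 -1.549 2.058
v -2.28 -1.771 1.722
v -3.1 -2.721 2.698
v -3.51 -0.227 2.191
v -4.33 -1.177 3.167
f 1 12 6
f 1 6 2
f 1 2 8
f 1 8 11
f 1 11 12
f 2 6 10
f 6 12 5
f 12 11 3
f 11 8 7
f 8 2 9
f 4 10 5
f 4 5 3
f 4 3 7
f 4 7 9
f 4 9 10
f 5 10 6
f 3 5 12
f 7 3 11
f 9 7 8
f 10 9 2
f 14 16 13
f 17 14 13
f 13 16 15
f 15 17 13
f 14 20 16
f 18 14 17
f 18 20 14
f 16 20 15
f 19 17 15
f 15 20 19
f 19 18 17
f 20 18 19



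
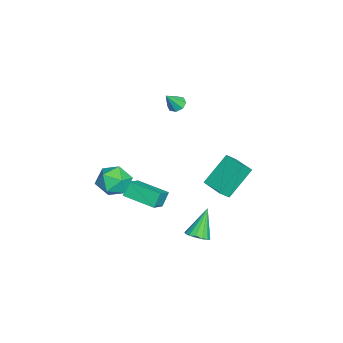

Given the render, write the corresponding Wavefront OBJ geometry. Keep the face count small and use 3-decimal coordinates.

v -1.278 0.665 3.208
v -0.897 1.033 3.19
v -0.782 0.195 4.132
v -1.212 1.147 3.417
v -1.567 0.979 3.522
v -1.752 0.627 3.443
v -1.66 0.297 3.226
v -1.344 0.183 2.998
v -0.99 0.351 2.893
v -0.805 0.703 2.972
v 2.573 -0.697 0.159
v 3.432 -0.978 0.712
v 3.228 0.914 -0.039
v 4.087 0.632 0.514
v 2.973 -0.952 -0.594
v 3.832 -1.234 -0.041
v 3.628 0.658 -0.792
v 4.487 0.377 -0.239
v -1.933 2.479 -3.46
v -2.947 3.512 -1.966
v -0.9 3.423 -3.411
v -1.914 4.455 -1.916
v -1.546 2.025 -2.884
v -2.56 3.057 -1.389
v -0.513 2.968 -2.834
v -1.527 4.001 -1.34
v 2.624 -1.532 0.873
v 3.122 -1.28 0.07
v 3.938 -2.16 1.49
v 4.436 -1.908 0.687
v 4.115 -1.217 1.3
v 3.302 -0.829 0.918
v 3.758 -2.611 0.642
v 2.945 -2.223 0.26
v 3.822 -1.947 -0.073
v 4.043 -1.086 0.333
v 3.017 -2.354 1.227
v 3.238 -1.493 1.633
v 2.485 2.224 -3.814
v 2.931 1.875 -3.456
v 1.615 2.616 -2.346
v 3.057 2.197 -3.467
v 3.031 2.527 -3.571
v 2.857 2.776 -3.74
v 2.584 2.876 -3.929
v 2.285 2.802 -4.087
v 2.038 2.573 -4.171
v 1.912 2.25 -4.16
v 1.939 1.921 -4.056
v 2.112 1.672 -3.887
v 2.385 1.572 -3.699
v 2.685 1.646 -3.541
f 2 1 4
f 2 4 3
f 4 1 5
f 4 5 3
f 5 1 6
f 5 6 3
f 6 1 7
f 6 7 3
f 7 1 8
f 7 8 3
f 8 1 9
f 8 9 3
f 9 1 10
f 9 10 3
f 10 1 2
f 10 2 3
f 12 14 11
f 15 12 11
f 11 14 13
f 13 15 11
f 12 18 14
f 16 12 15
f 16 18 12
f 14 18 13
f 17 15 13
f 13 18 17
f 17 16 15
f 18 16 17
f 20 22 19
f 23 20 19
f 19 22 21
f 21 23 19
f 20 26 22
f 24 20 23
f 24 26 20
f 22 26 21
f 25 23 21
f 21 26 25
f 25 24 23
f 26 24 25
f 27 38 32
f 27 32 28
f 27 28 34
f 27 34 37
f 27 37 38
f 28 32 36
f 32 38 31
f 38 37 29
f 37 34 33
f 34 28 35
f 30 36 31
f 30 31 29
f 30 29 33
f 30 33 35
f 30 35 36
f 31 36 32
f 29 31 38
f 33 29 37
f 35 33 34
f 36 35 28
f 40 39 42
f 40 42 41
f 42 39 43
f 42 43 41
f 43 39 44
f 43 44 41
f 44 39 45
f 44 45 41
f 45 39 46
f 45 46 41
f 46 39 47
f 46 47 41
f 47 39 48
f 47 48 41
f 48 39 49
f 48 49 41
f 49 39 50
f 49 50 41
f 50 39 51
f 50 51 41
f 51 39 52
f 51 52 41
f 52 39 40
f 52 40 41



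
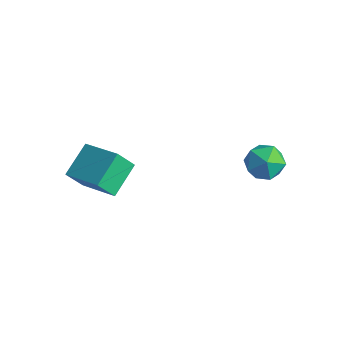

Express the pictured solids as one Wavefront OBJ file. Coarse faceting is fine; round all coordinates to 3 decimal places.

v 1.593 4.489 -0.436
v 2.337 4.017 -0.188
v 0.843 3.223 -0.592
v 1.587 2.751 -0.344
v 1.146 3.267 0.27
v 1.61 4.05 0.366
v 1.57 3.19 -1.146
v 2.034 3.973 -1.05
v 2.323 3.215 -0.627
v 2.06 3.262 0.249
v 1.12 3.978 -1.029
v 0.857 4.025 -0.153
v -3.345 -1.338 -2.458
v -3.631 -1.931 -1.54
v -3.751 -0.001 -1.721
v -4.038 -0.594 -0.803
v -1.582 -1.166 -1.797
v -1.869 -1.759 -0.879
v -1.989 0.171 -1.06
v -2.275 -0.422 -0.142
f 1 12 6
f 1 6 2
f 1 2 8
f 1 8 11
f 1 11 12
f 2 6 10
f 6 12 5
f 12 11 3
f 11 8 7
f 8 2 9
f 4 10 5
f 4 5 3
f 4 3 7
f 4 7 9
f 4 9 10
f 5 10 6
f 3 5 12
f 7 3 11
f 9 7 8
f 10 9 2
f 14 16 13
f 17 14 13
f 13 16 15
f 15 17 13
f 14 20 16
f 18 14 17
f 18 20 14
f 16 20 15
f 19 17 15
f 15 20 19
f 19 18 17
f 20 18 19



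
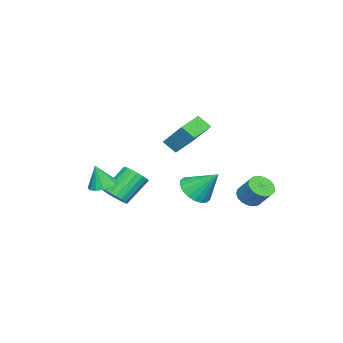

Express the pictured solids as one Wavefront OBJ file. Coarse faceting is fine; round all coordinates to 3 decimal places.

v -3.423 3.548 -1.958
v -2.914 3.956 -2.502
v -2.447 4.86 -1.387
v -2.957 4.452 -0.842
v -3.237 4.152 -2.526
v -2.77 5.056 -1.411
v -3.596 4.228 -2.437
v -3.129 5.133 -1.322
v -3.922 4.17 -2.253
v -3.455 5.074 -1.138
v -4.149 3.988 -2.011
v -3.682 4.893 -0.896
v -4.232 3.719 -1.758
v -3.765 4.624 -0.643
v -4.155 3.417 -1.545
v -3.688 4.321 -0.43
v -3.933 3.14 -1.413
v -3.466 4.044 -0.298
v -3.61 2.944 -1.389
v -3.143 3.848 -0.274
v -3.251 2.867 -1.478
v -2.784 3.772 -0.363
v -2.925 2.926 -1.662
v -2.458 3.83 -0.547
v -2.698 3.107 -1.904
v -2.231 4.012 -0.789
v -2.615 3.376 -2.157
v -2.148 4.281 -1.042
v -2.692 3.679 -2.37
v -2.225 4.583 -1.255
v -0.118 -3.387 -1.869
v 0.439 -2.718 -1.742
v -0.825 -1.943 -0.283
v -1.382 -2.613 -0.411
v 0.201 -2.581 -2.021
v -1.064 -1.807 -0.563
v -0.101 -2.604 -2.27
v -1.365 -1.83 -0.812
v -0.406 -2.782 -2.44
v -1.67 -2.008 -0.981
v -0.653 -3.08 -2.497
v -1.918 -2.306 -1.038
v -0.795 -3.439 -2.429
v -2.059 -2.664 -0.97
v -0.803 -3.787 -2.25
v -2.067 -3.013 -0.792
v -0.675 -4.057 -1.997
v -1.939 -3.282 -0.538
v -0.436 -4.193 -1.717
v -1.701 -3.419 -0.259
v -0.135 -4.17 -1.468
v -1.399 -3.396 -0.01
v 0.17 -3.992 -1.299
v -1.094 -3.218 0.16
v 0.418 -3.694 -1.242
v -0.847 -2.92 0.217
v 0.559 -3.336 -1.31
v -0.705 -2.561 0.149
v 0.567 -2.987 -1.488
v -0.697 -2.213 -0.03
v -1.397 0.082 3.399
v -0.955 1.373 4.862
v -1.39 0.861 2.71
v -0.948 2.152 4.173
v 0.368 -0.192 3.107
v 0.81 1.099 4.57
v 0.375 0.587 2.418
v 0.817 1.878 3.881
v 2.145 -3.054 0.019
v 2.624 -2.334 0.117
v 2.375 -3.406 1.501
v 2.202 -2.207 0.212
v 1.765 -2.307 0.256
v 1.43 -2.608 0.237
v 1.287 -3.027 0.159
v 1.373 -3.454 0.044
v 1.666 -3.773 -0.078
v 2.088 -3.9 -0.173
v 2.525 -3.8 -0.217
v 2.86 -3.499 -0.198
v 3.003 -3.08 -0.12
v 2.917 -2.653 -0.005
v 3.299 2.954 1.058
v 3.985 2.357 1.603
v 3.361 4.306 2.462
v 4.267 2.623 1.335
v 4.358 2.954 1.012
v 4.24 3.286 0.698
v 3.935 3.552 0.455
v 3.504 3.699 0.332
v 3.033 3.699 0.353
v 2.614 3.552 0.513
v 2.331 3.286 0.781
v 2.24 2.954 1.104
v 2.359 2.623 1.418
v 2.664 2.357 1.66
v 3.095 2.209 1.784
v 3.566 2.209 1.763
f 2 1 5
f 2 5 3
f 3 5 6
f 3 6 4
f 5 1 7
f 5 7 6
f 6 7 8
f 6 8 4
f 7 1 9
f 7 9 8
f 8 9 10
f 8 10 4
f 9 1 11
f 9 11 10
f 10 11 12
f 10 12 4
f 11 1 13
f 11 13 12
f 12 13 14
f 12 14 4
f 13 1 15
f 13 15 14
f 14 15 16
f 14 16 4
f 15 1 17
f 15 17 16
f 16 17 18
f 16 18 4
f 17 1 19
f 17 19 18
f 18 19 20
f 18 20 4
f 19 1 21
f 19 21 20
f 20 21 22
f 20 22 4
f 21 1 23
f 21 23 22
f 22 23 24
f 22 24 4
f 23 1 25
f 23 25 24
f 24 25 26
f 24 26 4
f 25 1 27
f 25 27 26
f 26 27 28
f 26 28 4
f 27 1 29
f 27 29 28
f 28 29 30
f 28 30 4
f 29 1 2
f 29 2 30
f 30 2 3
f 30 3 4
f 32 31 35
f 32 35 33
f 33 35 36
f 33 36 34
f 35 31 37
f 35 37 36
f 36 37 38
f 36 38 34
f 37 31 39
f 37 39 38
f 38 39 40
f 38 40 34
f 39 31 41
f 39 41 40
f 40 41 42
f 40 42 34
f 41 31 43
f 41 43 42
f 42 43 44
f 42 44 34
f 43 31 45
f 43 45 44
f 44 45 46
f 44 46 34
f 45 31 47
f 45 47 46
f 46 47 48
f 46 48 34
f 47 31 49
f 47 49 48
f 48 49 50
f 48 50 34
f 49 31 51
f 49 51 50
f 50 51 52
f 50 52 34
f 51 31 53
f 51 53 52
f 52 53 54
f 52 54 34
f 53 31 55
f 53 55 54
f 54 55 56
f 54 56 34
f 55 31 57
f 55 57 56
f 56 57 58
f 56 58 34
f 57 31 59
f 57 59 58
f 58 59 60
f 58 60 34
f 59 31 32
f 59 32 60
f 60 32 33
f 60 33 34
f 62 64 61
f 65 62 61
f 61 64 63
f 63 65 61
f 62 68 64
f 66 62 65
f 66 68 62
f 64 68 63
f 67 65 63
f 63 68 67
f 67 66 65
f 68 66 67
f 70 69 72
f 70 72 71
f 72 69 73
f 72 73 71
f 73 69 74
f 73 74 71
f 74 69 75
f 74 75 71
f 75 69 76
f 75 76 71
f 76 69 77
f 76 77 71
f 77 69 78
f 77 78 71
f 78 69 79
f 78 79 71
f 79 69 80
f 79 80 71
f 80 69 81
f 80 81 71
f 81 69 82
f 81 82 71
f 82 69 70
f 82 70 71
f 84 83 86
f 84 86 85
f 86 83 87
f 86 87 85
f 87 83 88
f 87 88 85
f 88 83 89
f 88 89 85
f 89 83 90
f 89 90 85
f 90 83 91
f 90 91 85
f 91 83 92
f 91 92 85
f 92 83 93
f 92 93 85
f 93 83 94
f 93 94 85
f 94 83 95
f 94 95 85
f 95 83 96
f 95 96 85
f 96 83 97
f 96 97 85
f 97 83 98
f 97 98 85
f 98 83 84
f 98 84 85



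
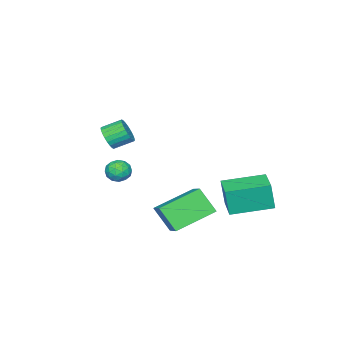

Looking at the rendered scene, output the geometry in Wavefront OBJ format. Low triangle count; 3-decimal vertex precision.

v 1.699 -0.477 3.436
v 2.153 -0.401 3.923
v 1.555 0.294 4.371
v 1.101 0.217 3.884
v 2.232 -0.221 3.751
v 1.634 0.473 4.199
v 2.231 -0.08 3.53
v 1.633 0.614 3.978
v 2.148 -0 3.296
v 1.55 0.694 3.744
v 1.997 0.007 3.082
v 1.399 0.702 3.53
v 1.801 -0.059 2.923
v 1.203 0.636 3.371
v 1.589 -0.189 2.842
v 0.991 0.506 3.289
v 1.394 -0.362 2.851
v 0.796 0.332 3.299
v 1.245 -0.554 2.949
v 0.647 0.141 3.397
v 1.166 -0.733 3.121
v 0.568 -0.039 3.569
v 1.167 -0.874 3.342
v 0.569 -0.18 3.79
v 1.25 -0.954 3.576
v 0.652 -0.26 4.024
v 1.401 -0.962 3.79
v 0.803 -0.267 4.238
v 1.597 -0.896 3.949
v 0.999 -0.201 4.397
v 1.809 -0.766 4.031
v 1.211 -0.071 4.478
v 2.004 -0.592 4.021
v 1.406 0.102 4.469
v -2.559 2.12 -2.386
v -2.532 1.195 -1.192
v -1.63 3.14 -1.617
v -1.603 2.215 -0.423
v -0.797 1.125 -3.197
v -0.77 0.2 -2.003
v 0.132 2.145 -2.428
v 0.159 1.22 -1.234
v -1.764 -2.071 -0.608
v -1.429 -1.533 -0.353
v -0.851 -2.687 -0.507
v -0.516 -2.149 -0.252
v -1.013 -2.446 0.112
v -1.577 -2.065 0.049
v -0.703 -2.155 -0.909
v -1.267 -1.774 -0.972
v -0.773 -1.585 -0.539
v -0.965 -1.765 0.092
v -1.315 -2.455 -0.952
v -1.507 -2.635 -0.321
v -1.676 -1.748 -0.49
v -0.604 -2.472 -0.37
v -0.896 -2.647 -0.157
v -0.699 -2.33 -0.007
v -1.764 -2.061 -0.253
v -1.567 -1.744 -0.103
v -1.322 -2.281 0.17
v -0.713 -2.476 -0.757
v -0.516 -2.159 -0.607
v -1.581 -1.89 -0.853
v -1.384 -1.573 -0.703
v -0.958 -1.939 -1.03
v -1.094 -1.462 -0.449
v -0.558 -1.824 -0.389
v -0.667 -1.827 -0.776
v -0.999 -1.604 -0.812
v -1.207 -1.568 -0.078
v -0.67 -1.93 -0.018
v -0.962 -2.105 0.195
v -1.294 -1.881 0.158
v -0.821 -1.598 -0.187
v -1.61 -2.29 -0.842
v -1.073 -2.652 -0.782
v -0.986 -2.339 -1.018
v -1.318 -2.115 -1.055
v -1.722 -2.396 -0.471
v -1.186 -2.758 -0.411
v -1.281 -2.616 -0.048
v -1.613 -2.393 -0.084
v -1.459 -2.622 -0.673
v -3.808 2.109 -2.425
v -3.707 1.924 -0.94
v -5.263 3.665 -2.131
v -5.162 3.479 -0.646
v -2.738 3.101 -2.374
v -2.637 2.915 -0.889
v -4.193 4.656 -2.08
v -4.092 4.471 -0.595
f 2 1 5
f 2 5 3
f 3 5 6
f 3 6 4
f 5 1 7
f 5 7 6
f 6 7 8
f 6 8 4
f 7 1 9
f 7 9 8
f 8 9 10
f 8 10 4
f 9 1 11
f 9 11 10
f 10 11 12
f 10 12 4
f 11 1 13
f 11 13 12
f 12 13 14
f 12 14 4
f 13 1 15
f 13 15 14
f 14 15 16
f 14 16 4
f 15 1 17
f 15 17 16
f 16 17 18
f 16 18 4
f 17 1 19
f 17 19 18
f 18 19 20
f 18 20 4
f 19 1 21
f 19 21 20
f 20 21 22
f 20 22 4
f 21 1 23
f 21 23 22
f 22 23 24
f 22 24 4
f 23 1 25
f 23 25 24
f 24 25 26
f 24 26 4
f 25 1 27
f 25 27 26
f 26 27 28
f 26 28 4
f 27 1 29
f 27 29 28
f 28 29 30
f 28 30 4
f 29 1 31
f 29 31 30
f 30 31 32
f 30 32 4
f 31 1 33
f 31 33 32
f 32 33 34
f 32 34 4
f 33 1 2
f 33 2 34
f 34 2 3
f 34 3 4
f 36 38 35
f 39 36 35
f 35 38 37
f 37 39 35
f 36 42 38
f 40 36 39
f 40 42 36
f 38 42 37
f 41 39 37
f 37 42 41
f 41 40 39
f 42 40 41
f 43 80 59
f 80 54 83
f 59 83 48
f 80 83 59
f 43 59 55
f 59 48 60
f 55 60 44
f 59 60 55
f 43 55 64
f 55 44 65
f 64 65 50
f 55 65 64
f 43 64 76
f 64 50 79
f 76 79 53
f 64 79 76
f 43 76 80
f 76 53 84
f 80 84 54
f 76 84 80
f 44 60 71
f 60 48 74
f 71 74 52
f 60 74 71
f 48 83 61
f 83 54 82
f 61 82 47
f 83 82 61
f 54 84 81
f 84 53 77
f 81 77 45
f 84 77 81
f 53 79 78
f 79 50 66
f 78 66 49
f 79 66 78
f 50 65 70
f 65 44 67
f 70 67 51
f 65 67 70
f 46 72 58
f 72 52 73
f 58 73 47
f 72 73 58
f 46 58 56
f 58 47 57
f 56 57 45
f 58 57 56
f 46 56 63
f 56 45 62
f 63 62 49
f 56 62 63
f 46 63 68
f 63 49 69
f 68 69 51
f 63 69 68
f 46 68 72
f 68 51 75
f 72 75 52
f 68 75 72
f 47 73 61
f 73 52 74
f 61 74 48
f 73 74 61
f 45 57 81
f 57 47 82
f 81 82 54
f 57 82 81
f 49 62 78
f 62 45 77
f 78 77 53
f 62 77 78
f 51 69 70
f 69 49 66
f 70 66 50
f 69 66 70
f 52 75 71
f 75 51 67
f 71 67 44
f 75 67 71
f 86 88 85
f 89 86 85
f 85 88 87
f 87 89 85
f 86 92 88
f 90 86 89
f 90 92 86
f 88 92 87
f 91 89 87
f 87 92 91
f 91 90 89
f 92 90 91



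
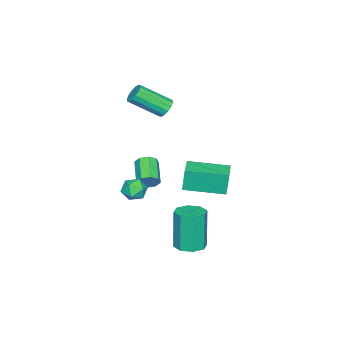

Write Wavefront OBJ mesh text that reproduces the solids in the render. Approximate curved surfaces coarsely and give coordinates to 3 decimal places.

v -2.083 0.034 1.19
v -1.77 -0.149 0.737
v -1.024 -1.496 1.798
v -1.337 -1.314 2.25
v -1.597 0.055 0.874
v -0.851 -1.293 1.935
v -1.554 0.253 1.096
v -0.808 -1.095 2.157
v -1.653 0.392 1.342
v -0.907 -0.955 2.403
v -1.868 0.435 1.548
v -1.122 -0.912 2.609
v -2.14 0.371 1.658
v -1.394 -0.976 2.719
v -2.396 0.216 1.642
v -1.65 -1.131 2.703
v -2.569 0.013 1.505
v -1.823 -1.335 2.566
v -2.612 -0.185 1.283
v -1.866 -1.533 2.344
v -2.513 -0.325 1.037
v -1.767 -1.672 2.098
v -2.298 -0.368 0.831
v -1.552 -1.715 1.892
v -2.026 -0.304 0.721
v -1.28 -1.651 1.782
v 1.8 3.476 -5.023
v 2.285 2.854 -4.996
v 1.945 2.681 -2.87
v 1.46 3.304 -2.897
v 2.575 3.377 -4.907
v 2.235 3.204 -2.781
v 2.411 3.958 -4.886
v 2.071 3.785 -2.76
v 1.889 4.258 -4.945
v 1.549 4.085 -2.819
v 1.315 4.099 -5.05
v 0.975 3.926 -2.924
v 1.025 3.576 -5.139
v 0.685 3.403 -3.013
v 1.189 2.995 -5.16
v 0.849 2.822 -3.034
v 1.711 2.695 -5.101
v 1.371 2.522 -2.975
v 1.277 0.93 -2.134
v 1.84 0.999 -2.534
v 1.66 -0.059 -1.766
v 2.223 0.01 -2.166
v 2.135 0.424 -1.616
v 1.898 1.035 -1.844
v 1.602 -0.095 -2.456
v 1.365 0.516 -2.684
v 2.041 0.365 -2.733
v 2.37 0.686 -2.214
v 1.13 0.254 -2.086
v 1.459 0.575 -1.567
v 1.12 2.797 -1.072
v 0.972 2.85 0.138
v 0.33 4.648 -1.248
v 0.181 4.7 -0.038
v 2.179 3.26 -0.962
v 2.03 3.312 0.248
v 1.388 5.11 -1.138
v 1.24 5.163 0.072
v -0.07 0.191 -2.857
v 0.284 0.005 -2.422
v -0.796 -0.716 -1.849
v -1.15 -0.531 -2.283
v 0.077 0.394 -2.323
v -1.003 -0.327 -1.75
v -0.216 0.664 -2.536
v -1.296 -0.057 -1.963
v -0.423 0.656 -2.937
v -1.504 -0.065 -2.364
v -0.424 0.376 -3.291
v -1.504 -0.345 -2.718
v -0.217 -0.013 -3.39
v -1.297 -0.734 -2.817
v 0.076 -0.283 -3.177
v -1.004 -1.004 -2.604
v 0.284 -0.275 -2.776
v -0.797 -0.996 -2.203
f 2 1 5
f 2 5 3
f 3 5 6
f 3 6 4
f 5 1 7
f 5 7 6
f 6 7 8
f 6 8 4
f 7 1 9
f 7 9 8
f 8 9 10
f 8 10 4
f 9 1 11
f 9 11 10
f 10 11 12
f 10 12 4
f 11 1 13
f 11 13 12
f 12 13 14
f 12 14 4
f 13 1 15
f 13 15 14
f 14 15 16
f 14 16 4
f 15 1 17
f 15 17 16
f 16 17 18
f 16 18 4
f 17 1 19
f 17 19 18
f 18 19 20
f 18 20 4
f 19 1 21
f 19 21 20
f 20 21 22
f 20 22 4
f 21 1 23
f 21 23 22
f 22 23 24
f 22 24 4
f 23 1 25
f 23 25 24
f 24 25 26
f 24 26 4
f 25 1 2
f 25 2 26
f 26 2 3
f 26 3 4
f 28 27 31
f 28 31 29
f 29 31 32
f 29 32 30
f 31 27 33
f 31 33 32
f 32 33 34
f 32 34 30
f 33 27 35
f 33 35 34
f 34 35 36
f 34 36 30
f 35 27 37
f 35 37 36
f 36 37 38
f 36 38 30
f 37 27 39
f 37 39 38
f 38 39 40
f 38 40 30
f 39 27 41
f 39 41 40
f 40 41 42
f 40 42 30
f 41 27 43
f 41 43 42
f 42 43 44
f 42 44 30
f 43 27 28
f 43 28 44
f 44 28 29
f 44 29 30
f 45 56 50
f 45 50 46
f 45 46 52
f 45 52 55
f 45 55 56
f 46 50 54
f 50 56 49
f 56 55 47
f 55 52 51
f 52 46 53
f 48 54 49
f 48 49 47
f 48 47 51
f 48 51 53
f 48 53 54
f 49 54 50
f 47 49 56
f 51 47 55
f 53 51 52
f 54 53 46
f 58 60 57
f 61 58 57
f 57 60 59
f 59 61 57
f 58 64 60
f 62 58 61
f 62 64 58
f 60 64 59
f 63 61 59
f 59 64 63
f 63 62 61
f 64 62 63
f 66 65 69
f 66 69 67
f 67 69 70
f 67 70 68
f 69 65 71
f 69 71 70
f 70 71 72
f 70 72 68
f 71 65 73
f 71 73 72
f 72 73 74
f 72 74 68
f 73 65 75
f 73 75 74
f 74 75 76
f 74 76 68
f 75 65 77
f 75 77 76
f 76 77 78
f 76 78 68
f 77 65 79
f 77 79 78
f 78 79 80
f 78 80 68
f 79 65 81
f 79 81 80
f 80 81 82
f 80 82 68
f 81 65 66
f 81 66 82
f 82 66 67
f 82 67 68



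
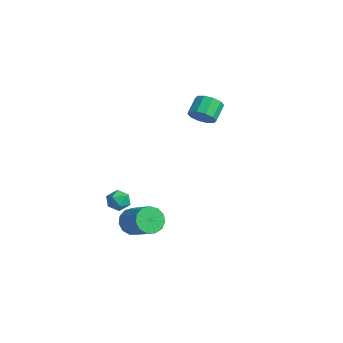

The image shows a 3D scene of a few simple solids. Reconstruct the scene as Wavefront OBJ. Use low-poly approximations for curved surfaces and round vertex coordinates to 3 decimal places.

v 1.839 -3.748 -2.198
v 2.3 -4.221 -2.881
v 3.901 -3.984 -1.966
v 3.441 -3.512 -1.282
v 2.305 -3.705 -3.024
v 3.907 -3.468 -2.109
v 2.163 -3.203 -2.905
v 3.765 -2.966 -1.989
v 1.918 -2.874 -2.561
v 3.519 -2.637 -1.646
v 1.648 -2.823 -2.102
v 3.249 -2.586 -1.186
v 1.438 -3.065 -1.673
v 3.04 -2.829 -0.758
v 1.356 -3.525 -1.411
v 2.958 -3.288 -0.495
v 1.428 -4.055 -1.398
v 3.029 -3.818 -0.483
v 1.63 -4.488 -1.64
v 3.231 -4.251 -0.724
v 1.898 -4.686 -2.058
v 3.5 -4.449 -1.143
v 2.148 -4.587 -2.521
v 3.75 -4.35 -1.605
v -2.15 -2.245 -3.268
v -1.4 -2.242 -2.963
v -2.46 -3.258 -2.497
v -1.71 -3.255 -2.192
v -2.218 -2.648 -2.023
v -2.027 -2.022 -2.499
v -1.833 -3.478 -2.961
v -1.642 -2.852 -3.437
v -1.204 -3.004 -2.773
v -1.442 -2.491 -2.194
v -2.418 -3.009 -3.266
v -2.656 -2.496 -2.687
v -2.94 3.379 2.155
v -2.281 3.988 2.002
v -2.901 4.869 2.832
v -3.56 4.261 2.985
v -2.683 4.067 1.617
v -3.303 4.948 2.447
v -3.184 3.884 1.438
v -3.804 4.765 2.268
v -3.591 3.508 1.532
v -4.211 4.389 2.363
v -3.75 3.083 1.865
v -4.37 3.964 2.695
v -3.599 2.771 2.308
v -4.219 3.652 3.138
v -3.197 2.692 2.693
v -3.817 3.573 3.523
v -2.696 2.875 2.872
v -3.316 3.756 3.702
v -2.289 3.251 2.777
v -2.909 4.132 3.608
v -2.13 3.676 2.445
v -2.75 4.557 3.275
f 2 1 5
f 2 5 3
f 3 5 6
f 3 6 4
f 5 1 7
f 5 7 6
f 6 7 8
f 6 8 4
f 7 1 9
f 7 9 8
f 8 9 10
f 8 10 4
f 9 1 11
f 9 11 10
f 10 11 12
f 10 12 4
f 11 1 13
f 11 13 12
f 12 13 14
f 12 14 4
f 13 1 15
f 13 15 14
f 14 15 16
f 14 16 4
f 15 1 17
f 15 17 16
f 16 17 18
f 16 18 4
f 17 1 19
f 17 19 18
f 18 19 20
f 18 20 4
f 19 1 21
f 19 21 20
f 20 21 22
f 20 22 4
f 21 1 23
f 21 23 22
f 22 23 24
f 22 24 4
f 23 1 2
f 23 2 24
f 24 2 3
f 24 3 4
f 25 36 30
f 25 30 26
f 25 26 32
f 25 32 35
f 25 35 36
f 26 30 34
f 30 36 29
f 36 35 27
f 35 32 31
f 32 26 33
f 28 34 29
f 28 29 27
f 28 27 31
f 28 31 33
f 28 33 34
f 29 34 30
f 27 29 36
f 31 27 35
f 33 31 32
f 34 33 26
f 38 37 41
f 38 41 39
f 39 41 42
f 39 42 40
f 41 37 43
f 41 43 42
f 42 43 44
f 42 44 40
f 43 37 45
f 43 45 44
f 44 45 46
f 44 46 40
f 45 37 47
f 45 47 46
f 46 47 48
f 46 48 40
f 47 37 49
f 47 49 48
f 48 49 50
f 48 50 40
f 49 37 51
f 49 51 50
f 50 51 52
f 50 52 40
f 51 37 53
f 51 53 52
f 52 53 54
f 52 54 40
f 53 37 55
f 53 55 54
f 54 55 56
f 54 56 40
f 55 37 57
f 55 57 56
f 56 57 58
f 56 58 40
f 57 37 38
f 57 38 58
f 58 38 39
f 58 39 40



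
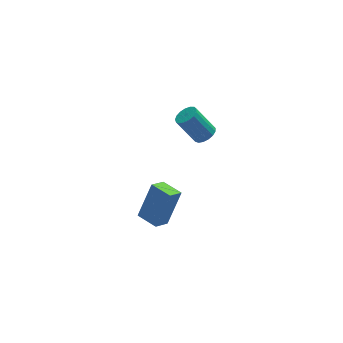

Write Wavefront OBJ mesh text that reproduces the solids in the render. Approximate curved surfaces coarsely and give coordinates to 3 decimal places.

v 2.91 -3.309 1.601
v 3.25 -2.829 1.644
v 2.47 -2.391 2.922
v 2.13 -2.871 2.879
v 3.034 -2.744 1.483
v 2.254 -2.306 2.761
v 2.789 -2.789 1.349
v 2.009 -2.351 2.627
v 2.573 -2.953 1.273
v 1.792 -2.515 2.551
v 2.433 -3.199 1.272
v 1.653 -2.761 2.55
v 2.403 -3.469 1.346
v 1.622 -3.032 2.624
v 2.489 -3.703 1.479
v 1.709 -3.266 2.757
v 2.671 -3.847 1.64
v 1.891 -3.409 2.918
v 2.909 -3.867 1.791
v 2.128 -3.43 3.069
v 3.146 -3.76 1.9
v 2.366 -3.322 3.178
v 3.33 -3.549 1.939
v 2.549 -3.111 3.217
v 3.417 -3.283 1.902
v 2.637 -2.845 3.18
v 3.388 -3.023 1.795
v 2.608 -2.585 3.073
v -0.294 -3.21 -4.053
v 0.528 -2.714 -2.333
v 0.389 -2.787 -4.501
v 1.211 -2.291 -2.781
v 0.309 -4.189 -4.059
v 1.131 -3.693 -2.339
v 0.992 -3.766 -4.507
v 1.814 -3.27 -2.787
f 2 1 5
f 2 5 3
f 3 5 6
f 3 6 4
f 5 1 7
f 5 7 6
f 6 7 8
f 6 8 4
f 7 1 9
f 7 9 8
f 8 9 10
f 8 10 4
f 9 1 11
f 9 11 10
f 10 11 12
f 10 12 4
f 11 1 13
f 11 13 12
f 12 13 14
f 12 14 4
f 13 1 15
f 13 15 14
f 14 15 16
f 14 16 4
f 15 1 17
f 15 17 16
f 16 17 18
f 16 18 4
f 17 1 19
f 17 19 18
f 18 19 20
f 18 20 4
f 19 1 21
f 19 21 20
f 20 21 22
f 20 22 4
f 21 1 23
f 21 23 22
f 22 23 24
f 22 24 4
f 23 1 25
f 23 25 24
f 24 25 26
f 24 26 4
f 25 1 27
f 25 27 26
f 26 27 28
f 26 28 4
f 27 1 2
f 27 2 28
f 28 2 3
f 28 3 4
f 30 32 29
f 33 30 29
f 29 32 31
f 31 33 29
f 30 36 32
f 34 30 33
f 34 36 30
f 32 36 31
f 35 33 31
f 31 36 35
f 35 34 33
f 36 34 35



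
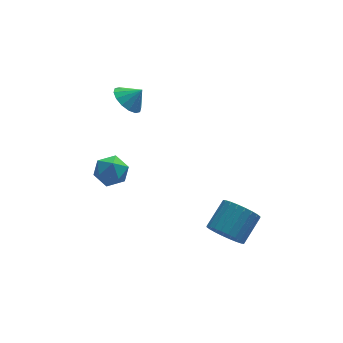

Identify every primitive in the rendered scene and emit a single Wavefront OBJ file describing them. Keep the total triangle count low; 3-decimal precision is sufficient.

v -0.807 2.117 2.242
v -0.137 2.017 1.576
v -0.073 2.003 2.998
v -0.155 2.5 1.667
v -0.348 2.88 1.911
v -0.664 3.056 2.245
v -1.018 2.981 2.577
v -1.315 2.674 2.82
v -1.477 2.218 2.908
v -1.459 1.735 2.818
v -1.267 1.354 2.573
v -0.951 1.178 2.239
v -0.597 1.254 1.907
v -0.299 1.561 1.664
v 2.537 -4.346 -3.456
v 3.268 -5.078 -3.559
v 4.355 -4.126 -2.607
v 3.623 -3.394 -2.504
v 3.345 -4.844 -3.881
v 4.432 -3.892 -2.929
v 3.299 -4.534 -4.138
v 4.385 -3.582 -3.187
v 3.136 -4.195 -4.292
v 4.223 -3.243 -3.34
v 2.883 -3.879 -4.318
v 3.97 -2.927 -3.366
v 2.577 -3.634 -4.213
v 3.663 -2.682 -3.261
v 2.264 -3.498 -3.993
v 3.351 -2.546 -3.041
v 1.993 -3.491 -3.691
v 3.08 -2.539 -2.739
v 1.805 -3.614 -3.353
v 2.892 -2.662 -2.401
v 1.728 -3.848 -3.031
v 2.815 -2.896 -2.079
v 1.775 -4.158 -2.773
v 2.861 -3.206 -1.822
v 1.937 -4.497 -2.62
v 3.024 -3.545 -1.668
v 2.19 -4.813 -2.594
v 3.277 -3.861 -1.642
v 2.497 -5.058 -2.699
v 3.583 -4.106 -1.747
v 2.809 -5.194 -2.919
v 3.896 -4.242 -1.967
v 3.08 -5.201 -3.221
v 4.167 -4.249 -2.269
v -1.961 2.795 -3.162
v -1.4 2.459 -2.393
v -2.16 1.261 -3.687
v -1.599 0.925 -2.918
v -2.513 1.316 -2.743
v -2.39 2.264 -2.418
v -1.17 1.456 -3.662
v -1.047 2.404 -3.337
v -0.911 1.632 -2.702
v -1.741 1.545 -2.134
v -1.819 2.175 -3.946
v -2.649 2.088 -3.378
f 2 1 4
f 2 4 3
f 4 1 5
f 4 5 3
f 5 1 6
f 5 6 3
f 6 1 7
f 6 7 3
f 7 1 8
f 7 8 3
f 8 1 9
f 8 9 3
f 9 1 10
f 9 10 3
f 10 1 11
f 10 11 3
f 11 1 12
f 11 12 3
f 12 1 13
f 12 13 3
f 13 1 14
f 13 14 3
f 14 1 2
f 14 2 3
f 16 15 19
f 16 19 17
f 17 19 20
f 17 20 18
f 19 15 21
f 19 21 20
f 20 21 22
f 20 22 18
f 21 15 23
f 21 23 22
f 22 23 24
f 22 24 18
f 23 15 25
f 23 25 24
f 24 25 26
f 24 26 18
f 25 15 27
f 25 27 26
f 26 27 28
f 26 28 18
f 27 15 29
f 27 29 28
f 28 29 30
f 28 30 18
f 29 15 31
f 29 31 30
f 30 31 32
f 30 32 18
f 31 15 33
f 31 33 32
f 32 33 34
f 32 34 18
f 33 15 35
f 33 35 34
f 34 35 36
f 34 36 18
f 35 15 37
f 35 37 36
f 36 37 38
f 36 38 18
f 37 15 39
f 37 39 38
f 38 39 40
f 38 40 18
f 39 15 41
f 39 41 40
f 40 41 42
f 40 42 18
f 41 15 43
f 41 43 42
f 42 43 44
f 42 44 18
f 43 15 45
f 43 45 44
f 44 45 46
f 44 46 18
f 45 15 47
f 45 47 46
f 46 47 48
f 46 48 18
f 47 15 16
f 47 16 48
f 48 16 17
f 48 17 18
f 49 60 54
f 49 54 50
f 49 50 56
f 49 56 59
f 49 59 60
f 50 54 58
f 54 60 53
f 60 59 51
f 59 56 55
f 56 50 57
f 52 58 53
f 52 53 51
f 52 51 55
f 52 55 57
f 52 57 58
f 53 58 54
f 51 53 60
f 55 51 59
f 57 55 56
f 58 57 50



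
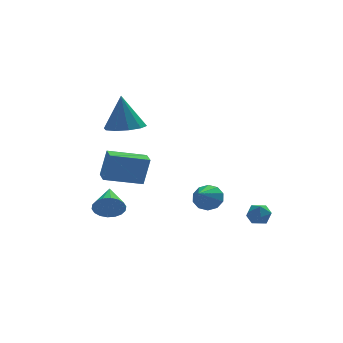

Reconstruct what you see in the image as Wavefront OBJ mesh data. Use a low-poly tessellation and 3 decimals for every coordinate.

v -3.51 1.615 -1.555
v -3.162 1.672 -0.036
v -3.537 2.524 -1.583
v -3.189 2.581 -0.063
v -1.591 1.659 -1.997
v -1.243 1.716 -0.477
v -1.618 2.568 -2.024
v -1.27 2.625 -0.505
v 2.977 -1.241 -2.493
v 3.645 -1.319 -2.526
v 2.855 -1.921 -3.334
v 3.523 -1.999 -3.367
v 3.18 -2.251 -2.846
v 3.255 -1.83 -2.326
v 3.245 -1.41 -3.534
v 3.32 -0.989 -3.014
v 3.81 -1.424 -3.169
v 3.77 -1.943 -2.744
v 2.73 -1.297 -3.116
v 2.69 -1.816 -2.691
v -3.245 1.625 -3.416
v -2.857 1.31 -2.765
v -2.995 3.155 -2.824
v -2.586 1.359 -3.005
v -2.446 1.46 -3.327
v -2.464 1.594 -3.666
v -2.637 1.734 -3.955
v -2.93 1.852 -4.138
v -3.285 1.925 -4.177
v -3.633 1.939 -4.066
v -3.903 1.89 -3.826
v -4.043 1.789 -3.505
v -4.025 1.655 -3.166
v -3.852 1.515 -2.876
v -3.559 1.397 -2.693
v -3.204 1.324 -2.654
v 1.845 3.351 -3.873
v 2.562 3.169 -3.568
v 1.095 1.949 -2.947
v 2.342 3.489 -3.262
v 1.933 3.756 -3.188
v 1.49 3.869 -3.376
v 1.182 3.784 -3.754
v 1.127 3.534 -4.177
v 1.347 3.214 -4.484
v 1.756 2.947 -4.557
v 2.2 2.834 -4.369
v 2.507 2.919 -3.992
v -2.146 3.574 1.047
v -1.157 3.279 1.172
v -2.294 3.906 2.993
v -1.163 3.912 1.064
v -1.544 4.416 0.949
v -2.156 4.599 0.871
v -2.764 4.39 0.861
v -3.135 3.869 0.921
v -3.129 3.236 1.03
v -2.748 2.731 1.145
v -2.136 2.549 1.223
v -1.529 2.758 1.233
f 2 4 1
f 5 2 1
f 1 4 3
f 3 5 1
f 2 8 4
f 6 2 5
f 6 8 2
f 4 8 3
f 7 5 3
f 3 8 7
f 7 6 5
f 8 6 7
f 9 20 14
f 9 14 10
f 9 10 16
f 9 16 19
f 9 19 20
f 10 14 18
f 14 20 13
f 20 19 11
f 19 16 15
f 16 10 17
f 12 18 13
f 12 13 11
f 12 11 15
f 12 15 17
f 12 17 18
f 13 18 14
f 11 13 20
f 15 11 19
f 17 15 16
f 18 17 10
f 22 21 24
f 22 24 23
f 24 21 25
f 24 25 23
f 25 21 26
f 25 26 23
f 26 21 27
f 26 27 23
f 27 21 28
f 27 28 23
f 28 21 29
f 28 29 23
f 29 21 30
f 29 30 23
f 30 21 31
f 30 31 23
f 31 21 32
f 31 32 23
f 32 21 33
f 32 33 23
f 33 21 34
f 33 34 23
f 34 21 35
f 34 35 23
f 35 21 36
f 35 36 23
f 36 21 22
f 36 22 23
f 38 37 40
f 38 40 39
f 40 37 41
f 40 41 39
f 41 37 42
f 41 42 39
f 42 37 43
f 42 43 39
f 43 37 44
f 43 44 39
f 44 37 45
f 44 45 39
f 45 37 46
f 45 46 39
f 46 37 47
f 46 47 39
f 47 37 48
f 47 48 39
f 48 37 38
f 48 38 39
f 50 49 52
f 50 52 51
f 52 49 53
f 52 53 51
f 53 49 54
f 53 54 51
f 54 49 55
f 54 55 51
f 55 49 56
f 55 56 51
f 56 49 57
f 56 57 51
f 57 49 58
f 57 58 51
f 58 49 59
f 58 59 51
f 59 49 60
f 59 60 51
f 60 49 50
f 60 50 51

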